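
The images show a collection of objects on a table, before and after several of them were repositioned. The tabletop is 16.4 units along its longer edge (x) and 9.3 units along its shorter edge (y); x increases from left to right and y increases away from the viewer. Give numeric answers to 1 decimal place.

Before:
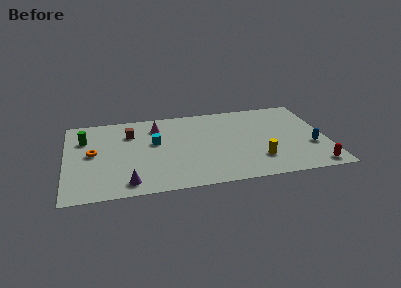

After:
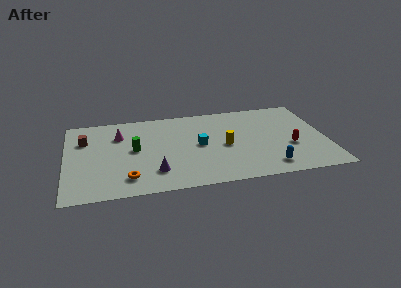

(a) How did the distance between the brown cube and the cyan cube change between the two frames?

+5.4

They were about 2.0 units apart before and 7.4 after — 5.4 units further apart.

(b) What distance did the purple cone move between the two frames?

1.9

The purple cone moved from about (3.8, 1.3) to (5.5, 2.2), a distance of √(1.7² + 0.9²) ≈ 1.9.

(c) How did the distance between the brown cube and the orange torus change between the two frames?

+2.3

The distance was about 3.1 in the first image and 5.4 in the second, so they moved 2.3 units further apart.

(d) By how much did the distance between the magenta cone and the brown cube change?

+0.4

The distance was about 1.8 in the first image and 2.2 in the second, so they moved 0.4 units further apart.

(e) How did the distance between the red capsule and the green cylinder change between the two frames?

-5.4

Before: roughly 15.3 units apart; after: 9.9. That's 5.4 units closer together.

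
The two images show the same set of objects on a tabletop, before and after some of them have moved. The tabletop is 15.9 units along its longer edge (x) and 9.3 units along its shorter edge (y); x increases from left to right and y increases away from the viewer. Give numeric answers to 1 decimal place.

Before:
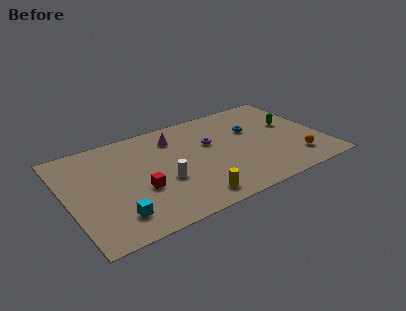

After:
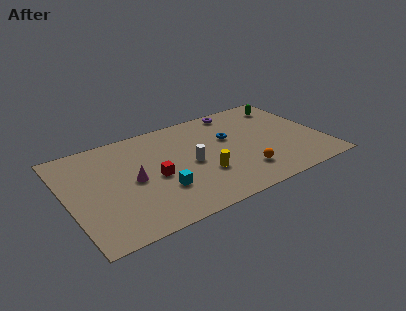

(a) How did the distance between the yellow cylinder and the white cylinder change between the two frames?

-1.3

They were about 2.7 units apart before and 1.4 after — 1.3 units closer together.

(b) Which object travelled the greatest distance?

the magenta cone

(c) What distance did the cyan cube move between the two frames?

3.1

The cyan cube was near (2.6, 1.9) before and (5.5, 2.9) after, so it travelled √(2.9² + 1.0²) ≈ 3.1 units.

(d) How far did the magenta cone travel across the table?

4.1

From (7.0, 7.3) to (4.0, 4.5), the magenta cone covered √(3.0² + 2.8²) ≈ 4.1 units.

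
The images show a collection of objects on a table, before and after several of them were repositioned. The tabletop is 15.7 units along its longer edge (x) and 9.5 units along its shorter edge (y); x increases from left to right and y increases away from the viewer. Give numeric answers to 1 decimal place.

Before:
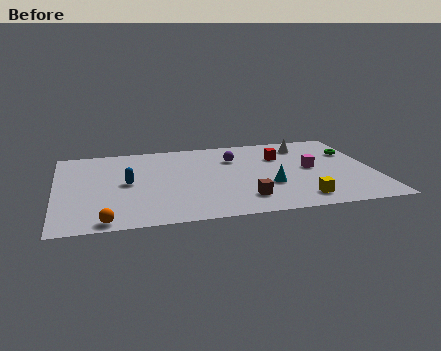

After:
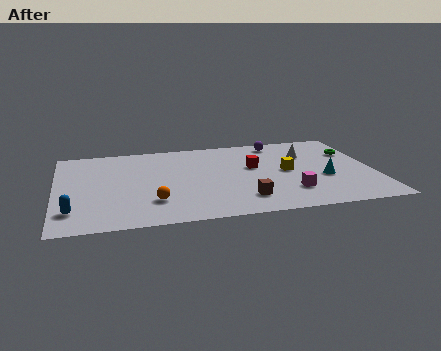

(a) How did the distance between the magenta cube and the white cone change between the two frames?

+1.5

Before: roughly 2.8 units apart; after: 4.3. That's 1.5 units further apart.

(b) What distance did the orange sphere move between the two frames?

2.9

The orange sphere moved from about (2.3, 0.8) to (4.7, 2.5), a distance of √(2.4² + 1.7²) ≈ 2.9.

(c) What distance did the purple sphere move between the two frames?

2.7

The purple sphere moved from about (8.9, 6.8) to (11.2, 8.3), a distance of √(2.3² + 1.5²) ≈ 2.7.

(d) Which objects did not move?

the green torus and the brown cube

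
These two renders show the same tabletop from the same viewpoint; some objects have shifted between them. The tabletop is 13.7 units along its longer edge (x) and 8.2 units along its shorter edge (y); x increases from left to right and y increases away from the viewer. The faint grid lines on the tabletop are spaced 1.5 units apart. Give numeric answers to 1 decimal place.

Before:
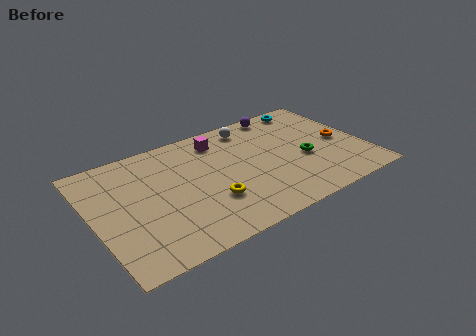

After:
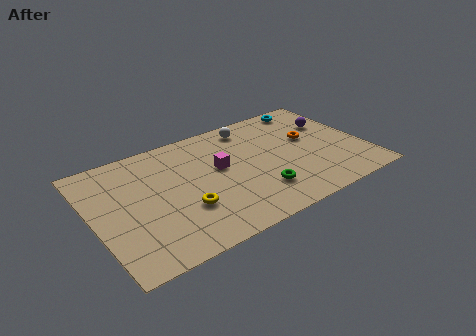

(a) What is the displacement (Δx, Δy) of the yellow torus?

(-1.3, 0.1)

The yellow torus was at about (5.6, 2.6) and moved to about (4.3, 2.7).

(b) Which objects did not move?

the cyan torus and the white sphere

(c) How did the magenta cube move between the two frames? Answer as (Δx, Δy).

(-0.3, -2.0)

The magenta cube started near (6.7, 6.7) and ended near (6.4, 4.7).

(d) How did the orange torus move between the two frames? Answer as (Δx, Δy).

(-1.5, 0.9)

The orange torus started near (12.6, 3.9) and ended near (11.1, 4.8).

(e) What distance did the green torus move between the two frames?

2.9

From (10.6, 3.4) to (8.0, 2.1), the green torus covered √(2.6² + 1.3²) ≈ 2.9 units.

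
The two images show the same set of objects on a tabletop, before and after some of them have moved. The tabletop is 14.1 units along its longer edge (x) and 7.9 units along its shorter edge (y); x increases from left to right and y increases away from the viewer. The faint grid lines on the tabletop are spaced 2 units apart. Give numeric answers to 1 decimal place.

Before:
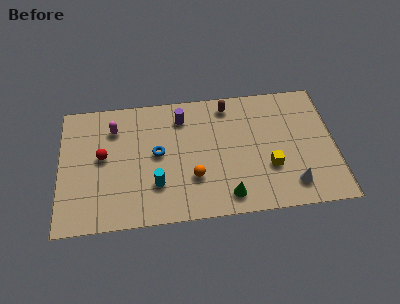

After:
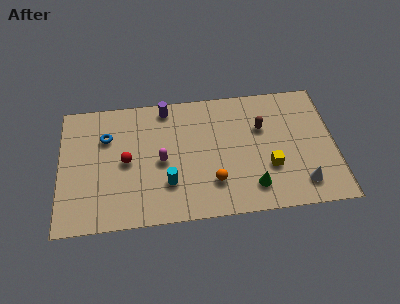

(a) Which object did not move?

the yellow cube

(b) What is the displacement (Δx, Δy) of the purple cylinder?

(-0.8, 0.7)

The purple cylinder started near (6.3, 6.3) and ended near (5.5, 7.0).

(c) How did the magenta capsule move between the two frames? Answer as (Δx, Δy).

(2.4, -2.3)

From the two frames, the magenta capsule sits at roughly (2.8, 6.0) before and (5.2, 3.7) after.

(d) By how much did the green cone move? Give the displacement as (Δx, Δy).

(1.3, 0.4)

The green cone started near (8.5, 1.2) and ended near (9.8, 1.6).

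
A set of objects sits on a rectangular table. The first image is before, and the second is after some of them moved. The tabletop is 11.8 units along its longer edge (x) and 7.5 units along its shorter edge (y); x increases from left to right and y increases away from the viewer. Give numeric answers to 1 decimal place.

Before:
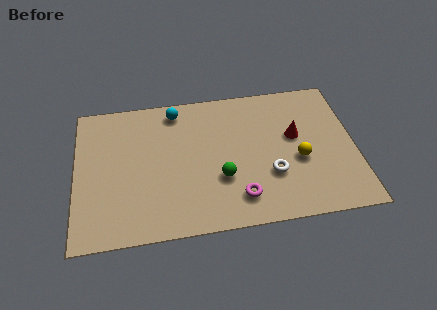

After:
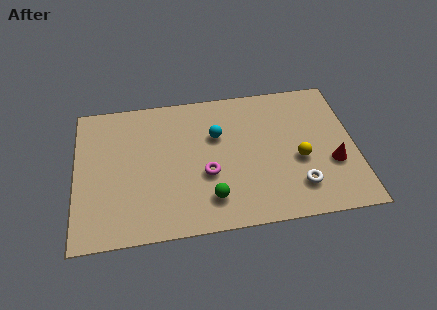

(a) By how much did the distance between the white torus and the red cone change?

-0.4

Before: roughly 2.2 units apart; after: 1.8. That's 0.4 units closer together.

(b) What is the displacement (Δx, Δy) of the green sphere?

(-0.5, -1.0)

From the two frames, the green sphere sits at roughly (6.1, 2.6) before and (5.6, 1.6) after.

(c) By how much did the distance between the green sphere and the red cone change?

+1.6

The distance was about 3.7 in the first image and 5.3 in the second, so they moved 1.6 units further apart.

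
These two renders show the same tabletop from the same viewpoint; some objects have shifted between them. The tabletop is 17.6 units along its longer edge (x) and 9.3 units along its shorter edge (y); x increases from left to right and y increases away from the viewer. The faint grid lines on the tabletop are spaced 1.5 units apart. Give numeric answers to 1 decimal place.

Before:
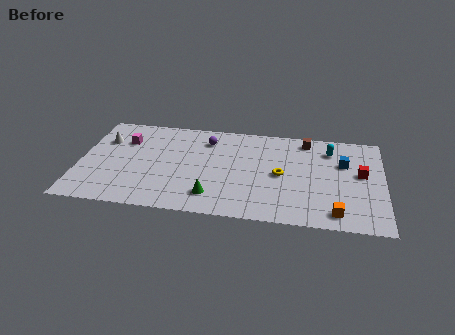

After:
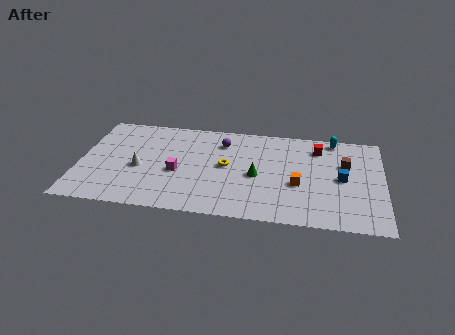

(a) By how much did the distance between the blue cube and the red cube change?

+1.8

They were about 1.3 units apart before and 3.1 after — 1.8 units further apart.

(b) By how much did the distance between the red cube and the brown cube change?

-2.2

They were about 4.3 units apart before and 2.1 after — 2.2 units closer together.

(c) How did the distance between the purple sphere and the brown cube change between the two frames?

+1.4

Before: roughly 5.9 units apart; after: 7.3. That's 1.4 units further apart.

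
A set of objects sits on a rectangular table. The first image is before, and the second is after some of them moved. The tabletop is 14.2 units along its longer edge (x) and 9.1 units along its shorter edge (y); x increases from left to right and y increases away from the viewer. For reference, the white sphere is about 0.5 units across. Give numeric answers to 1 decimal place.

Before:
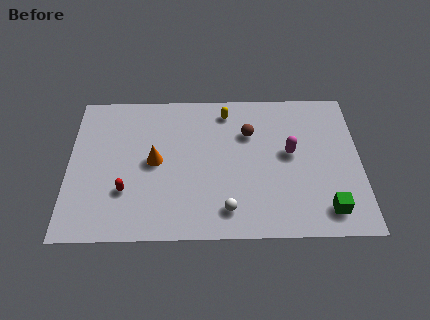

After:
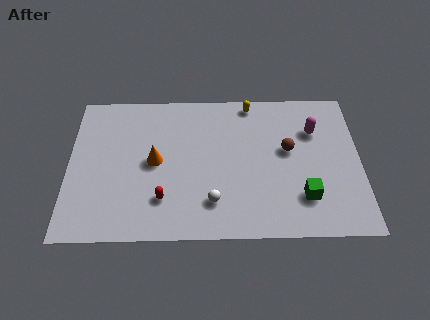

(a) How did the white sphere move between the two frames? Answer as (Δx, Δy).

(-0.7, 0.5)

The white sphere was at about (7.7, 1.6) and moved to about (7.0, 2.1).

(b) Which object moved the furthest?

the brown sphere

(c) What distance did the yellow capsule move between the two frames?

1.3

The yellow capsule moved from about (7.7, 7.7) to (8.9, 8.2), a distance of √(1.2² + 0.5²) ≈ 1.3.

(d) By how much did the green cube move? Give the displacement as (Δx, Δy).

(-1.1, 0.8)

From the two frames, the green cube sits at roughly (12.5, 1.5) before and (11.4, 2.3) after.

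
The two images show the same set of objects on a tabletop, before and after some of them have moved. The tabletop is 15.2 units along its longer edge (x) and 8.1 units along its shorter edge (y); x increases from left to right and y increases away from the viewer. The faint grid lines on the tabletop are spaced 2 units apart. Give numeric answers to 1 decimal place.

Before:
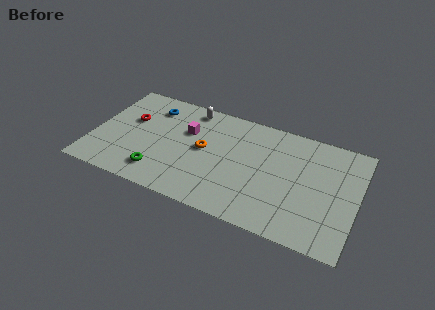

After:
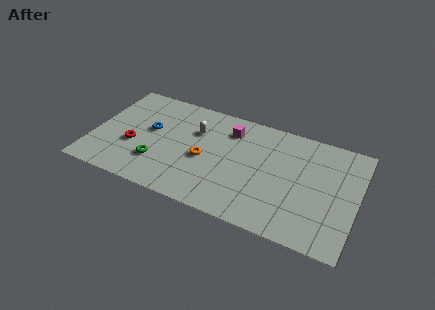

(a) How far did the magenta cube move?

2.6

From (5.3, 5.3) to (7.7, 6.3), the magenta cube covered √(2.4² + 1.0²) ≈ 2.6 units.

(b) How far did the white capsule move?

1.7

The white capsule was near (5.3, 7.1) before and (5.8, 5.5) after, so it travelled √(0.5² + 1.6²) ≈ 1.7 units.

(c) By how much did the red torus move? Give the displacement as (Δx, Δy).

(0.4, -1.9)

The red torus started near (2.0, 5.0) and ended near (2.4, 3.1).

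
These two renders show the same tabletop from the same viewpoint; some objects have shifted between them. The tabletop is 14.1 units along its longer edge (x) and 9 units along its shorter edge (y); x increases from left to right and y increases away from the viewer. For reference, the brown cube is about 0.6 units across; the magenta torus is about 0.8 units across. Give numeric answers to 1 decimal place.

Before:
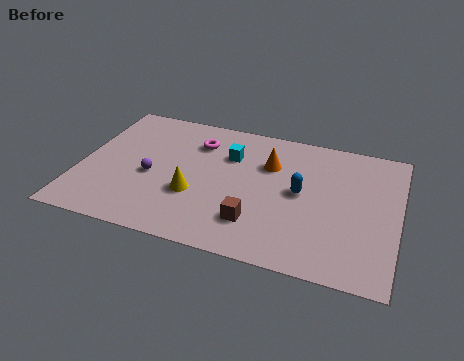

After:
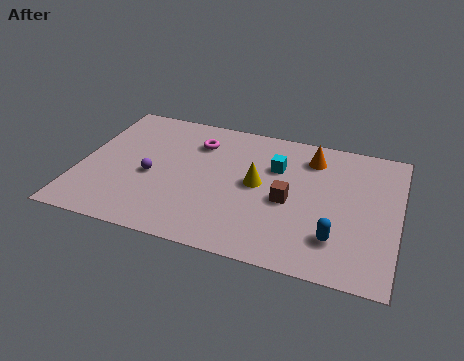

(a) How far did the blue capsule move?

3.0

The blue capsule moved from about (9.8, 4.7) to (11.5, 2.2), a distance of √(1.7² + 2.5²) ≈ 3.0.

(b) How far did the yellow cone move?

3.1

The yellow cone moved from about (5.2, 3.2) to (7.9, 4.7), a distance of √(2.7² + 1.5²) ≈ 3.1.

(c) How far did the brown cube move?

2.2

From (8.0, 2.2) to (9.3, 4.0), the brown cube covered √(1.3² + 1.8²) ≈ 2.2 units.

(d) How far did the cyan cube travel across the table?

2.1

From (6.5, 6.3) to (8.6, 6.1), the cyan cube covered √(2.1² + 0.2²) ≈ 2.1 units.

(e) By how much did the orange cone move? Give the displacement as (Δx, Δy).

(1.8, 1.0)

The orange cone started near (8.3, 6.2) and ended near (10.1, 7.2).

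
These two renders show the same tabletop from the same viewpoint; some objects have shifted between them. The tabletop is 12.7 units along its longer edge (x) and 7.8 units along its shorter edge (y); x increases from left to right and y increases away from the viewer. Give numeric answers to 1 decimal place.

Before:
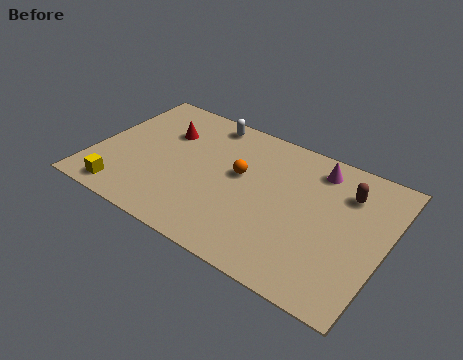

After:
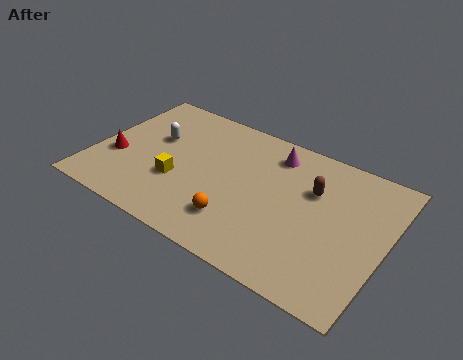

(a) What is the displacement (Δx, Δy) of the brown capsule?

(-1.4, -0.6)

The brown capsule was at about (10.8, 5.8) and moved to about (9.4, 5.2).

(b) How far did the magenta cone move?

1.9

The magenta cone was near (9.4, 6.5) before and (7.5, 6.4) after, so it travelled √(1.9² + 0.1²) ≈ 1.9 units.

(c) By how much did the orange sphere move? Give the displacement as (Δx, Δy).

(0.3, -2.6)

The orange sphere was at about (6.3, 4.5) and moved to about (6.6, 1.9).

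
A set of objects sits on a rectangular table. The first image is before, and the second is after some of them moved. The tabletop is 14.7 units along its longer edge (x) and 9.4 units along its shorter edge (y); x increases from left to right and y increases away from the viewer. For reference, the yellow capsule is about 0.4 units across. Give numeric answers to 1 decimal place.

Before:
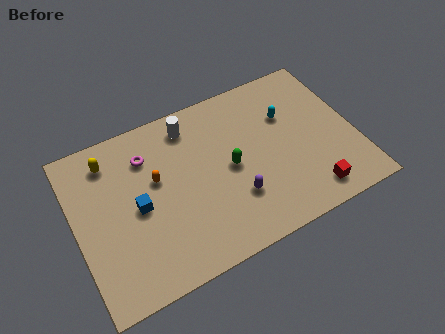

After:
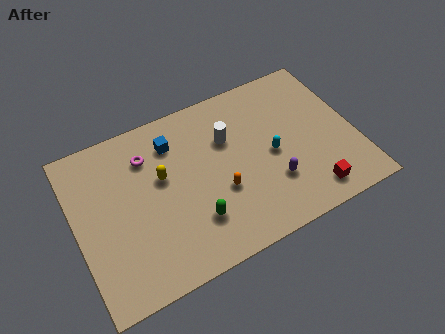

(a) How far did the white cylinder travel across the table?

2.4

The white cylinder was near (6.4, 7.9) before and (8.2, 6.3) after, so it travelled √(1.8² + 1.6²) ≈ 2.4 units.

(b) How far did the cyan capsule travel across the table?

2.2

From (11.4, 6.3) to (10.3, 4.4), the cyan capsule covered √(1.1² + 1.9²) ≈ 2.2 units.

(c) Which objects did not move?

the magenta torus and the red cube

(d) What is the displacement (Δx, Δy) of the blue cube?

(2.2, 2.8)

The blue cube started near (3.2, 4.5) and ended near (5.4, 7.3).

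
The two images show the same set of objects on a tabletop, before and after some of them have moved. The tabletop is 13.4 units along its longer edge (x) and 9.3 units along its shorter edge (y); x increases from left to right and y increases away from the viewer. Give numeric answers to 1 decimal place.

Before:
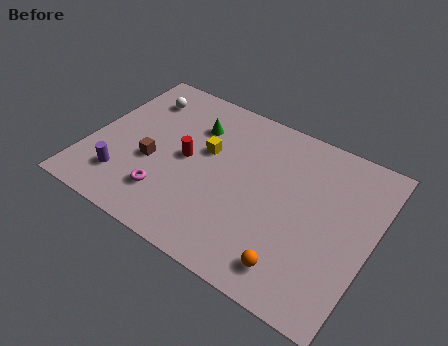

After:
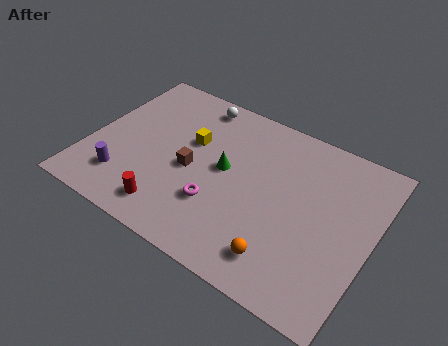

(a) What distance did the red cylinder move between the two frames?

3.2

From (4.6, 4.7) to (4.4, 1.5), the red cylinder covered √(0.2² + 3.2²) ≈ 3.2 units.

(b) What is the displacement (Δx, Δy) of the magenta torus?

(2.3, 0.7)

The magenta torus was at about (4.1, 2.2) and moved to about (6.4, 2.9).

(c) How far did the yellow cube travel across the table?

0.8

The yellow cube was near (5.4, 5.6) before and (4.6, 5.8) after, so it travelled √(0.8² + 0.2²) ≈ 0.8 units.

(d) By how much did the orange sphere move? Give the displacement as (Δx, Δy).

(-0.6, 0.2)

The orange sphere started near (10.3, 1.5) and ended near (9.7, 1.7).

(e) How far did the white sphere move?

2.8

From (1.8, 7.3) to (4.4, 8.2), the white sphere covered √(2.6² + 0.9²) ≈ 2.8 units.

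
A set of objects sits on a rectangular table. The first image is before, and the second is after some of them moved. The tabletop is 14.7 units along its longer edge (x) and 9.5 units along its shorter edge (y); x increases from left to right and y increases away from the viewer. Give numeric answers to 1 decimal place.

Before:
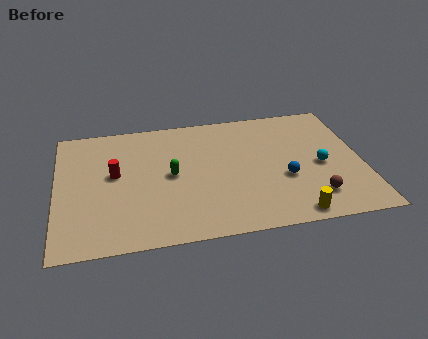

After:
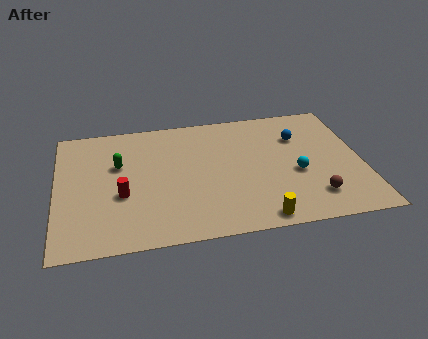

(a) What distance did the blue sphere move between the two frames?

3.2

The blue sphere moved from about (10.9, 3.6) to (11.8, 6.7), a distance of √(0.9² + 3.1²) ≈ 3.2.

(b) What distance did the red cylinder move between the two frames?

1.6

The red cylinder moved from about (2.8, 5.3) to (3.1, 3.7), a distance of √(0.3² + 1.6²) ≈ 1.6.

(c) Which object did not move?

the brown sphere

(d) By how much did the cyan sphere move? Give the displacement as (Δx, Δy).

(-1.2, -0.4)

From the two frames, the cyan sphere sits at roughly (12.7, 4.3) before and (11.5, 3.9) after.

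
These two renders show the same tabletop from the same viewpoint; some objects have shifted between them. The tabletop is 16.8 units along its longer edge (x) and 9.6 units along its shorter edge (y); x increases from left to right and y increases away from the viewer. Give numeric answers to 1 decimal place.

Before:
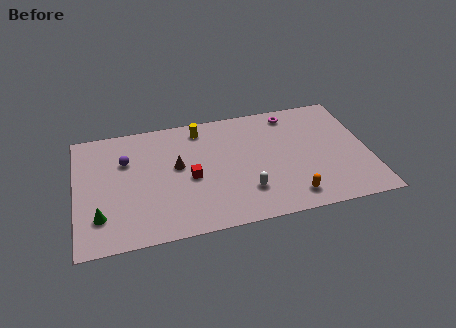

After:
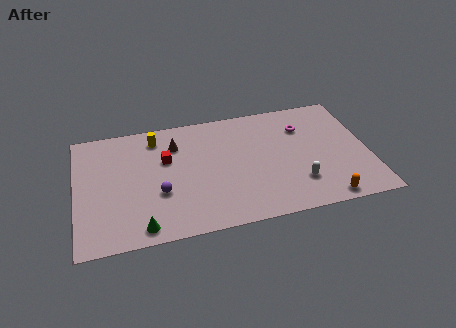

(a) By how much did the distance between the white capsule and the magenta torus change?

-2.0

The distance was about 6.5 in the first image and 4.5 in the second, so they moved 2.0 units closer together.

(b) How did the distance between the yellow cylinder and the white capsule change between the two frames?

+3.5

Before: roughly 6.1 units apart; after: 9.6. That's 3.5 units further apart.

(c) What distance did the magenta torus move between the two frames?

1.4

The magenta torus was near (12.6, 8.3) before and (13.2, 7.0) after, so it travelled √(0.6² + 1.3²) ≈ 1.4 units.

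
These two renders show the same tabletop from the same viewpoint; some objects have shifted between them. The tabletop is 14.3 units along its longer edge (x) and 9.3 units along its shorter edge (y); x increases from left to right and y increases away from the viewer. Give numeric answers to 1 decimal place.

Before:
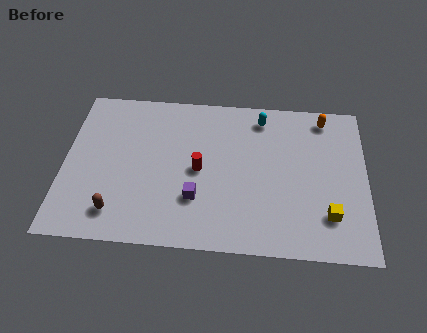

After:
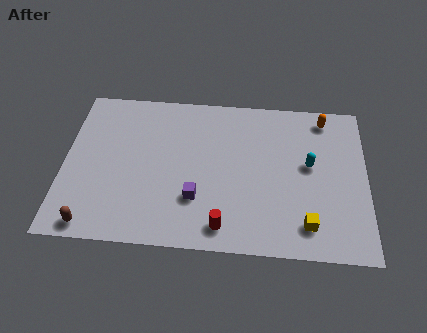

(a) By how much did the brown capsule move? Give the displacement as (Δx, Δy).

(-1.1, -0.8)

The brown capsule started near (2.6, 1.7) and ended near (1.5, 0.9).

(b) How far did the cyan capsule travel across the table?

3.5

From (9.3, 7.9) to (11.6, 5.2), the cyan capsule covered √(2.3² + 2.7²) ≈ 3.5 units.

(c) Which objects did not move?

the purple cube and the orange capsule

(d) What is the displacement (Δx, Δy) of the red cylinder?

(1.2, -3.2)

The red cylinder started near (6.4, 4.5) and ended near (7.6, 1.3).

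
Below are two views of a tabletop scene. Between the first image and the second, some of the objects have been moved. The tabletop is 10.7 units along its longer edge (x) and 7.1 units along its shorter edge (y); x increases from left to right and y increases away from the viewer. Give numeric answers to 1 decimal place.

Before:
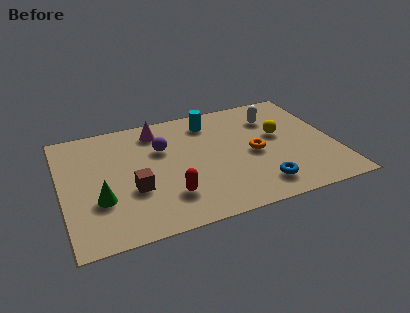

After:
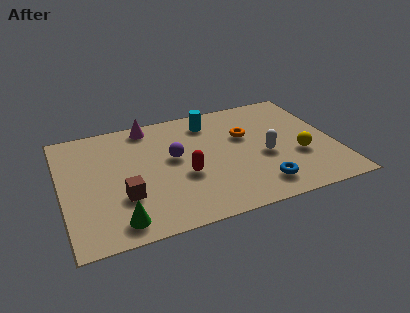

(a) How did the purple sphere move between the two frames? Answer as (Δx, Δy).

(0.4, -0.7)

The purple sphere was at about (4.0, 4.7) and moved to about (4.4, 4.0).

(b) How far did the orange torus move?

1.2

The orange torus was near (7.5, 3.3) before and (7.3, 4.5) after, so it travelled √(0.2² + 1.2²) ≈ 1.2 units.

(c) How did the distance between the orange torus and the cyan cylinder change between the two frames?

-1.1

The distance was about 2.9 in the first image and 1.8 in the second, so they moved 1.1 units closer together.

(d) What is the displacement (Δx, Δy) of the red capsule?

(0.7, 1.0)

From the two frames, the red capsule sits at roughly (4.0, 1.8) before and (4.7, 2.8) after.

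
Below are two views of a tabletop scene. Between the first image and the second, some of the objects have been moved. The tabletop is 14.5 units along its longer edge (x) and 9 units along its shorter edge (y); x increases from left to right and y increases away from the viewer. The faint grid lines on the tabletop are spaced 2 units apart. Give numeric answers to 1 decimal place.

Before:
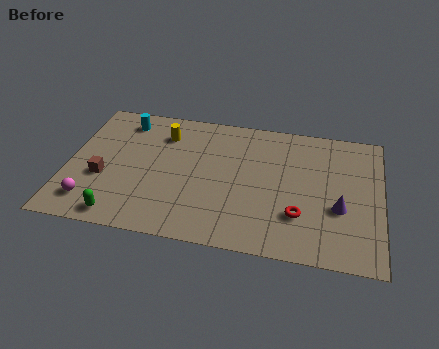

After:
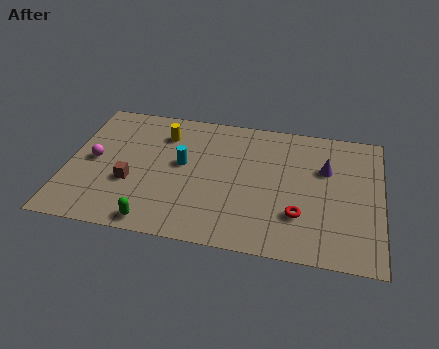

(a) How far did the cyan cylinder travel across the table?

3.8

The cyan cylinder was near (2.4, 7.5) before and (5.3, 5.0) after, so it travelled √(2.9² + 2.5²) ≈ 3.8 units.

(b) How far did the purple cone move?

2.6

The purple cone moved from about (12.6, 3.4) to (11.9, 5.9), a distance of √(0.7² + 2.5²) ≈ 2.6.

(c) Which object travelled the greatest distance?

the cyan cylinder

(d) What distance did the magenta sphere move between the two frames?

2.8

The magenta sphere moved from about (1.3, 1.7) to (1.2, 4.5), a distance of √(0.1² + 2.8²) ≈ 2.8.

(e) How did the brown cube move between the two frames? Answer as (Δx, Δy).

(1.3, -0.1)

From the two frames, the brown cube sits at roughly (1.7, 3.4) before and (3.0, 3.3) after.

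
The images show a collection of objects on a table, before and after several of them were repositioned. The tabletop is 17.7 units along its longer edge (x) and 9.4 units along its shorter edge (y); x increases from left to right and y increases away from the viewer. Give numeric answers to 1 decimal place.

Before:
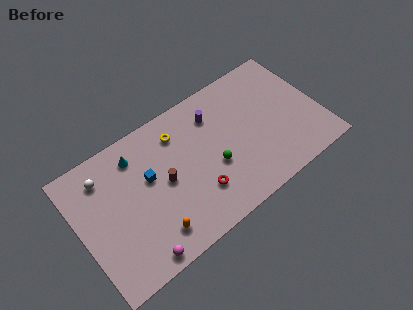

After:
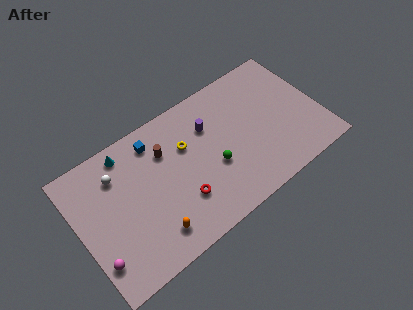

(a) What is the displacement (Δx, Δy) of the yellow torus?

(0.4, -1.2)

The yellow torus was at about (7.7, 7.4) and moved to about (8.1, 6.2).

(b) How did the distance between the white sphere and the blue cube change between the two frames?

-0.6

They were about 3.6 units apart before and 3.0 after — 0.6 units closer together.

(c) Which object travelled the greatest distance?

the magenta sphere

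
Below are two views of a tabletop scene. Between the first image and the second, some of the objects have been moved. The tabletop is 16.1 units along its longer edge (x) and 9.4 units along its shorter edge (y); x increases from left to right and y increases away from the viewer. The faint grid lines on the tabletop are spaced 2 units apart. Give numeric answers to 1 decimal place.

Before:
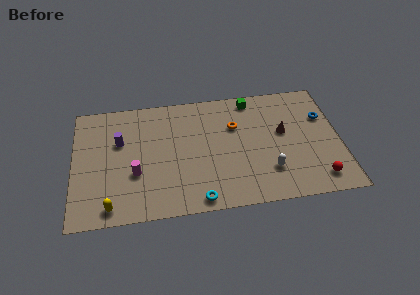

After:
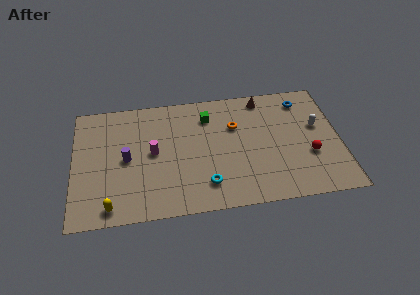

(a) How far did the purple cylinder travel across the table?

1.5

The purple cylinder was near (2.8, 6.0) before and (3.2, 4.6) after, so it travelled √(0.4² + 1.4²) ≈ 1.5 units.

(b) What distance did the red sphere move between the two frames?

1.9

The red sphere moved from about (14.6, 1.5) to (14.2, 3.4), a distance of √(0.4² + 1.9²) ≈ 1.9.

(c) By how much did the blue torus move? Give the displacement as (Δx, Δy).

(-1.2, 1.5)

The blue torus was at about (15.2, 6.3) and moved to about (14.0, 7.8).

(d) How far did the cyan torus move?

1.2

The cyan torus was near (7.4, 0.9) before and (7.9, 2.0) after, so it travelled √(0.5² + 1.1²) ≈ 1.2 units.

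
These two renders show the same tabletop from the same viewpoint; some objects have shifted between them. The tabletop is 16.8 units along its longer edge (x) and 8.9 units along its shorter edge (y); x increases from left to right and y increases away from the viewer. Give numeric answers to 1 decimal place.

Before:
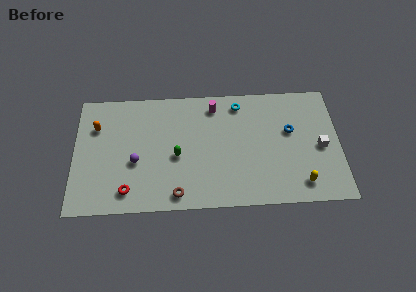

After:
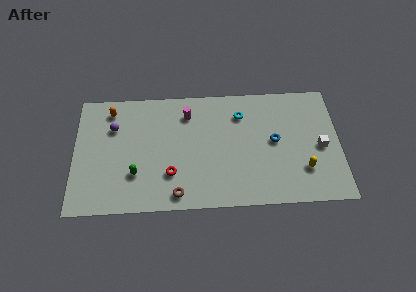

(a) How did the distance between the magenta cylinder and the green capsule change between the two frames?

+1.1

The distance was about 4.3 in the first image and 5.4 in the second, so they moved 1.1 units further apart.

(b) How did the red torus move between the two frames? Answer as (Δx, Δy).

(2.7, 1.1)

The red torus was at about (3.4, 1.5) and moved to about (6.1, 2.6).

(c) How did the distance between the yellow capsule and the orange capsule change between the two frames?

-0.6

The distance was about 13.8 in the first image and 13.2 in the second, so they moved 0.6 units closer together.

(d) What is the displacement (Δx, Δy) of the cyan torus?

(0.1, -0.8)

From the two frames, the cyan torus sits at roughly (10.5, 7.6) before and (10.6, 6.8) after.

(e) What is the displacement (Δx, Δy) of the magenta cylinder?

(-1.7, -0.5)

From the two frames, the magenta cylinder sits at roughly (8.9, 7.5) before and (7.2, 7.0) after.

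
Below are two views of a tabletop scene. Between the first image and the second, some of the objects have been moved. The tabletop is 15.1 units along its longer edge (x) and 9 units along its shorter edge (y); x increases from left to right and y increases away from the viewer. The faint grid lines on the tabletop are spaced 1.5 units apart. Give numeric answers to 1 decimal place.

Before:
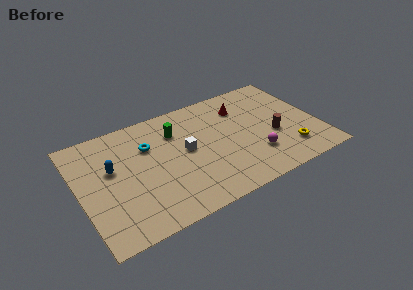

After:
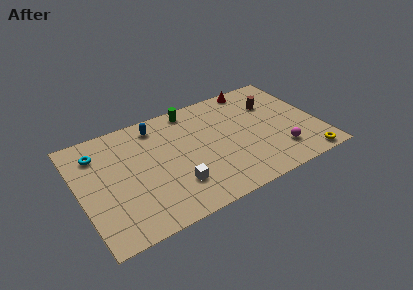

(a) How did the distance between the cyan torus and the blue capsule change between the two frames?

+1.3

The distance was about 2.5 in the first image and 3.8 in the second, so they moved 1.3 units further apart.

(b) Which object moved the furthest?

the blue capsule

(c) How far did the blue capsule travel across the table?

3.8

The blue capsule moved from about (2.1, 5.4) to (5.2, 7.6), a distance of √(3.1² + 2.2²) ≈ 3.8.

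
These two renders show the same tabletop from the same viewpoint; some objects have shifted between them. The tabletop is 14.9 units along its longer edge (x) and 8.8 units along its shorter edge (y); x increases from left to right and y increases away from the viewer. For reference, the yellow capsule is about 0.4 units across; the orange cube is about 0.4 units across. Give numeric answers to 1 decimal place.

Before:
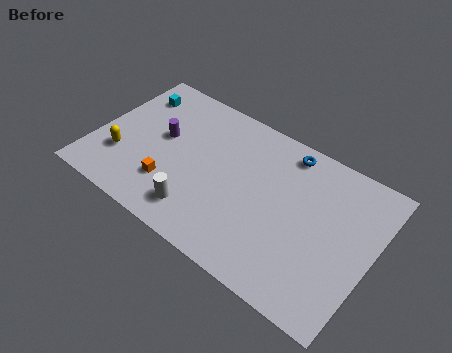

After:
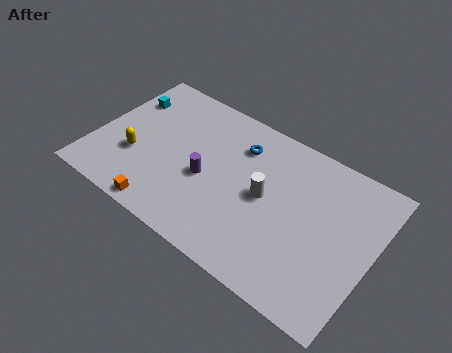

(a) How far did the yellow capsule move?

0.8

From (1.6, 2.7) to (2.3, 3.1), the yellow capsule covered √(0.7² + 0.4²) ≈ 0.8 units.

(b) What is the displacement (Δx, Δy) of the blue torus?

(-2.4, -1.0)

The blue torus started near (9.8, 7.7) and ended near (7.4, 6.7).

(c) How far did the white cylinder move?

4.2

The white cylinder moved from about (6.1, 1.7) to (9.2, 4.5), a distance of √(3.1² + 2.8²) ≈ 4.2.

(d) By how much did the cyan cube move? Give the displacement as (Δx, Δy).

(-0.3, -0.5)

From the two frames, the cyan cube sits at roughly (1.4, 6.9) before and (1.1, 6.4) after.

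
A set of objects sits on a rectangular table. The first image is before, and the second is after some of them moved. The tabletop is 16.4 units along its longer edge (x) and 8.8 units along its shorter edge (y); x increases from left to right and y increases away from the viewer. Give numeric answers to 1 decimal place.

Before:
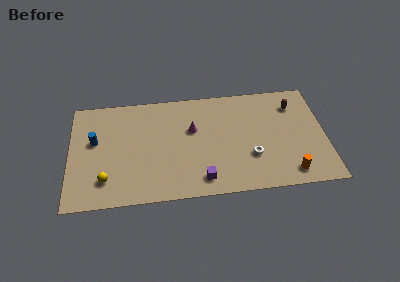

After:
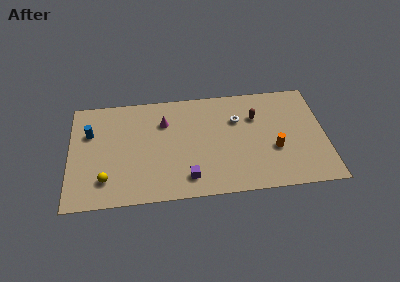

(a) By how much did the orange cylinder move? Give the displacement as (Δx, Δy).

(-0.9, 2.0)

The orange cylinder was at about (14.0, 1.3) and moved to about (13.1, 3.3).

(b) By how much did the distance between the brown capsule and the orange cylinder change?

-2.5

Before: roughly 5.5 units apart; after: 3.0. That's 2.5 units closer together.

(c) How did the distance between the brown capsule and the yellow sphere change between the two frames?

-2.6

They were about 13.1 units apart before and 10.5 after — 2.6 units closer together.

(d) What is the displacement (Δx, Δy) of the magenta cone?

(-1.8, 0.8)

From the two frames, the magenta cone sits at roughly (7.9, 5.5) before and (6.1, 6.3) after.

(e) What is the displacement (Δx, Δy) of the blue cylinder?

(-0.3, 0.7)

The blue cylinder was at about (1.6, 5.2) and moved to about (1.3, 5.9).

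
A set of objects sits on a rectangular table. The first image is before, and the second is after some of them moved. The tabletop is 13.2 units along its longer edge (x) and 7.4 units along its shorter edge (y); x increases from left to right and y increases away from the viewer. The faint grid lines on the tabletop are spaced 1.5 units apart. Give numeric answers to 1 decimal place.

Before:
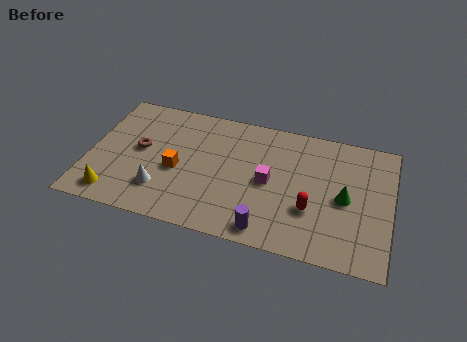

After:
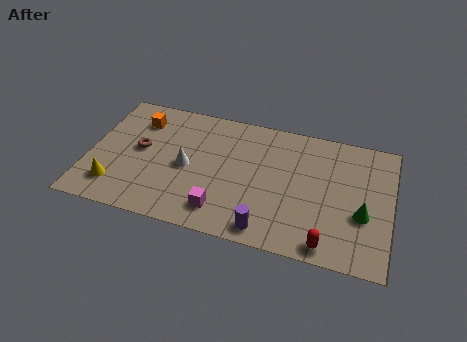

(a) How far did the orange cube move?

3.1

From (3.9, 3.2) to (2.0, 5.7), the orange cube covered √(1.9² + 2.5²) ≈ 3.1 units.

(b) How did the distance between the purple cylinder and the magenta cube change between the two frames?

-0.6

They were about 2.7 units apart before and 2.1 after — 0.6 units closer together.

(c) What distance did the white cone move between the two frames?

1.9

From (3.3, 1.9) to (4.3, 3.5), the white cone covered √(1.0² + 1.6²) ≈ 1.9 units.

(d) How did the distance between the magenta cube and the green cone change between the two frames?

+2.9

Before: roughly 3.3 units apart; after: 6.2. That's 2.9 units further apart.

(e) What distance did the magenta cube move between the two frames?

2.9

The magenta cube was near (7.9, 3.6) before and (6.0, 1.4) after, so it travelled √(1.9² + 2.2²) ≈ 2.9 units.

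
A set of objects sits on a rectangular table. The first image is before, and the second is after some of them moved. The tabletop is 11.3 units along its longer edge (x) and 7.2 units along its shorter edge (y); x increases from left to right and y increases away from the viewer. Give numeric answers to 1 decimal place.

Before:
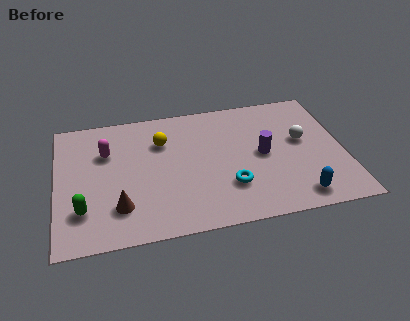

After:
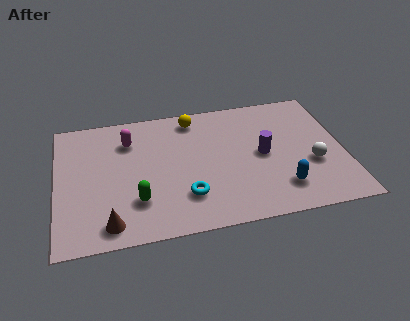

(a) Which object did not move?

the purple cylinder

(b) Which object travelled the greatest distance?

the green capsule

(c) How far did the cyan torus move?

1.7

The cyan torus moved from about (6.7, 2.1) to (5.0, 1.9), a distance of √(1.7² + 0.2²) ≈ 1.7.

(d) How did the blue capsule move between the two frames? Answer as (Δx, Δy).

(-0.6, 0.6)

From the two frames, the blue capsule sits at roughly (9.3, 1.0) before and (8.7, 1.6) after.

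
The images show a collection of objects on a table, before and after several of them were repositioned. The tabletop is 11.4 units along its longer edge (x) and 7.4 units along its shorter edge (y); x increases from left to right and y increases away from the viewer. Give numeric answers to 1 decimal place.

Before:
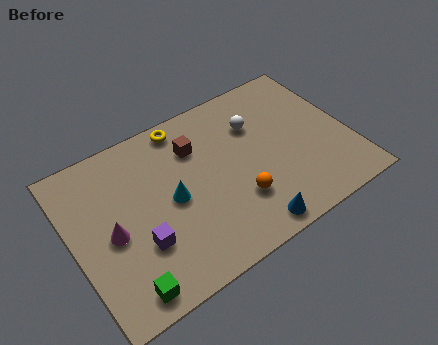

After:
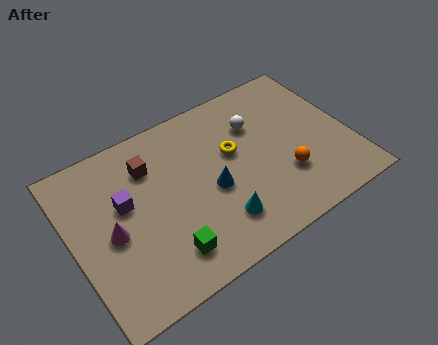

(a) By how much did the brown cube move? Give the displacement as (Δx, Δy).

(-1.9, 0.1)

From the two frames, the brown cube sits at roughly (5.3, 5.4) before and (3.4, 5.5) after.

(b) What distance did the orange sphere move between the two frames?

2.0

The orange sphere was near (6.5, 2.2) before and (8.5, 2.3) after, so it travelled √(2.0² + 0.1²) ≈ 2.0 units.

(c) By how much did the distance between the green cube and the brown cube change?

-1.8

Before: roughly 5.8 units apart; after: 4.0. That's 1.8 units closer together.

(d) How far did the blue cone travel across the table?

2.6

The blue cone was near (6.7, 0.8) before and (5.6, 3.2) after, so it travelled √(1.1² + 2.4²) ≈ 2.6 units.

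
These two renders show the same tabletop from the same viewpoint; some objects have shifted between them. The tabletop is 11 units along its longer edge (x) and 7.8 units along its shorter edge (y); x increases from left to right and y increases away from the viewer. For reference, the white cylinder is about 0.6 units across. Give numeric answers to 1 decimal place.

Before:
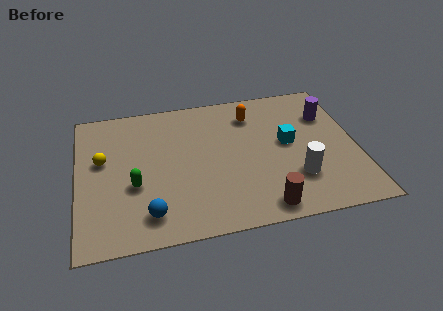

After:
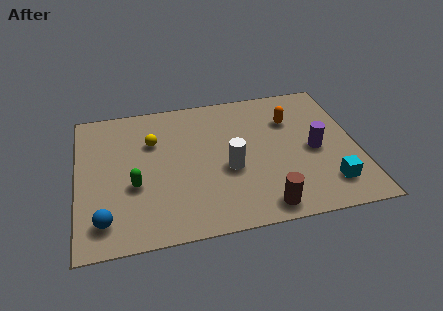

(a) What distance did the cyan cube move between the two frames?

3.0

The cyan cube was near (8.3, 4.2) before and (9.7, 1.6) after, so it travelled √(1.4² + 2.6²) ≈ 3.0 units.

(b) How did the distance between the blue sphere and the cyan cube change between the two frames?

+2.4

Before: roughly 6.3 units apart; after: 8.7. That's 2.4 units further apart.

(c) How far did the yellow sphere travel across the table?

2.1

The yellow sphere moved from about (1.0, 4.6) to (3.0, 5.3), a distance of √(2.0² + 0.7²) ≈ 2.1.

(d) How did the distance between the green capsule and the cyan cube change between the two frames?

+1.4

They were about 6.2 units apart before and 7.6 after — 1.4 units further apart.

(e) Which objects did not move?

the brown cylinder and the green capsule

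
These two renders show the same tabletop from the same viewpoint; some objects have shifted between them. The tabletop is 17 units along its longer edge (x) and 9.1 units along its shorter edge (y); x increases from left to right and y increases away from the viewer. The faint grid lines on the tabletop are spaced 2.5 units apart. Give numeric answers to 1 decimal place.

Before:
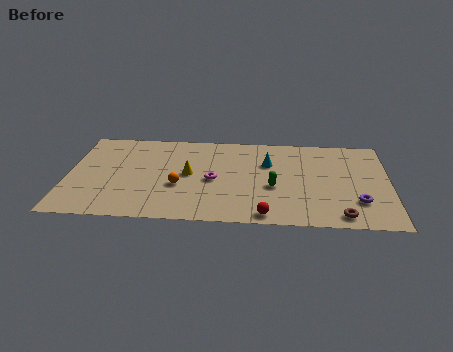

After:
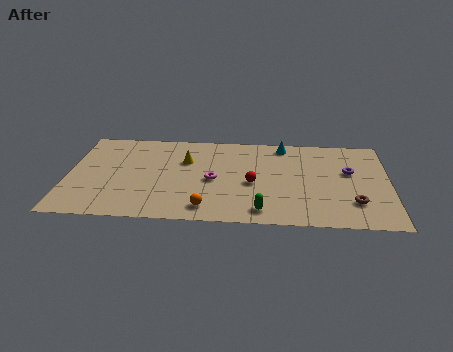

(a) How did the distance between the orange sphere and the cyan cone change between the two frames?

+2.3

They were about 5.4 units apart before and 7.7 after — 2.3 units further apart.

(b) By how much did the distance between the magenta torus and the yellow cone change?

+1.0

They were about 1.4 units apart before and 2.4 after — 1.0 units further apart.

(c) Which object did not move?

the magenta torus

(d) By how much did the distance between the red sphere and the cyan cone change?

-0.9

They were about 5.2 units apart before and 4.3 after — 0.9 units closer together.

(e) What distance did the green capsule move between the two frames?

2.5

The green capsule was near (10.9, 3.7) before and (10.3, 1.3) after, so it travelled √(0.6² + 2.4²) ≈ 2.5 units.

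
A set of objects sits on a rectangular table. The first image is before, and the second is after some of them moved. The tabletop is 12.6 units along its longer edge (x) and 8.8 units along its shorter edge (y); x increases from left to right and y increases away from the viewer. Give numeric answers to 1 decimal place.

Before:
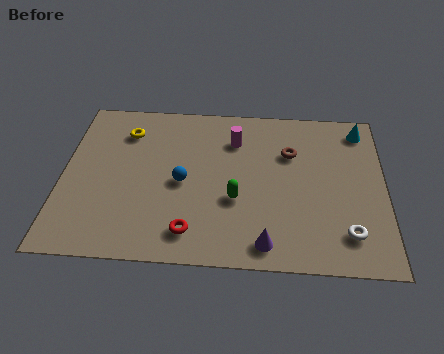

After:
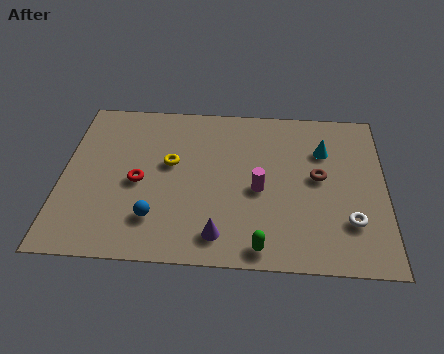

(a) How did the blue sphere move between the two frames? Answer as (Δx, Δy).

(-1.0, -2.0)

The blue sphere was at about (4.7, 4.1) and moved to about (3.7, 2.1).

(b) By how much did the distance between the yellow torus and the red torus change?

-4.3

Before: roughly 5.9 units apart; after: 1.6. That's 4.3 units closer together.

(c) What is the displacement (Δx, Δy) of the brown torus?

(1.1, -1.3)

The brown torus was at about (8.9, 6.0) and moved to about (10.0, 4.7).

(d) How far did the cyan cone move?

2.0

From (11.7, 7.5) to (10.2, 6.2), the cyan cone covered √(1.5² + 1.3²) ≈ 2.0 units.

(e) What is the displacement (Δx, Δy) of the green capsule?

(1.0, -2.4)

The green capsule was at about (6.8, 3.3) and moved to about (7.8, 0.9).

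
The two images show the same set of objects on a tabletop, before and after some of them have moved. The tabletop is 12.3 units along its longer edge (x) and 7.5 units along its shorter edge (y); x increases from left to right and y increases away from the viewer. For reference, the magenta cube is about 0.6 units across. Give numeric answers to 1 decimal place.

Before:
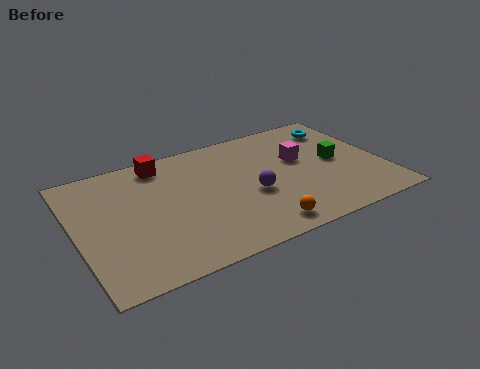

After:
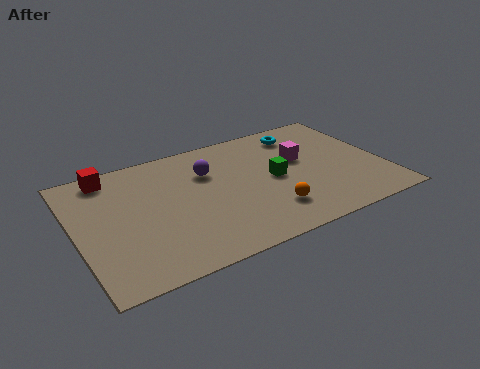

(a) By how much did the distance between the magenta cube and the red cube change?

+2.0

They were about 5.8 units apart before and 7.8 after — 2.0 units further apart.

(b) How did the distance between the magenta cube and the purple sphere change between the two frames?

+1.2

The distance was about 2.6 in the first image and 3.8 in the second, so they moved 1.2 units further apart.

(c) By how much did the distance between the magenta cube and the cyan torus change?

-0.7

They were about 2.4 units apart before and 1.7 after — 0.7 units closer together.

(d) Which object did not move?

the magenta cube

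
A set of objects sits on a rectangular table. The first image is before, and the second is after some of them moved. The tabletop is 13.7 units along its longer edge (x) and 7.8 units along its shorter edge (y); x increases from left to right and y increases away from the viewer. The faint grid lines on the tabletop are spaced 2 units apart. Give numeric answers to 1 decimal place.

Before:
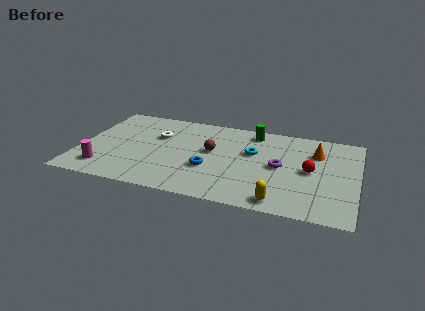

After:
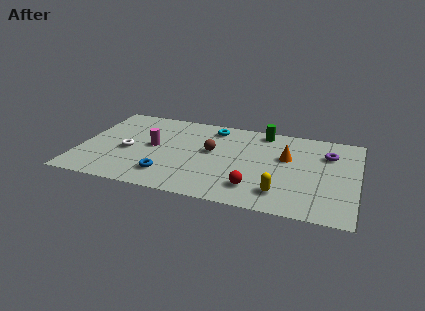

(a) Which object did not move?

the brown sphere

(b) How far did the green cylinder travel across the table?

0.5

The green cylinder moved from about (8.4, 6.7) to (8.9, 6.9), a distance of √(0.5² + 0.2²) ≈ 0.5.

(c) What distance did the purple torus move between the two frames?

2.9

The purple torus moved from about (9.9, 3.9) to (12.2, 5.6), a distance of √(2.3² + 1.7²) ≈ 2.9.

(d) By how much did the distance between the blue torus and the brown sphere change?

+1.8

They were about 1.6 units apart before and 3.4 after — 1.8 units further apart.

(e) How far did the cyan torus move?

2.8

The cyan torus was near (8.5, 4.8) before and (6.4, 6.6) after, so it travelled √(2.1² + 1.8²) ≈ 2.8 units.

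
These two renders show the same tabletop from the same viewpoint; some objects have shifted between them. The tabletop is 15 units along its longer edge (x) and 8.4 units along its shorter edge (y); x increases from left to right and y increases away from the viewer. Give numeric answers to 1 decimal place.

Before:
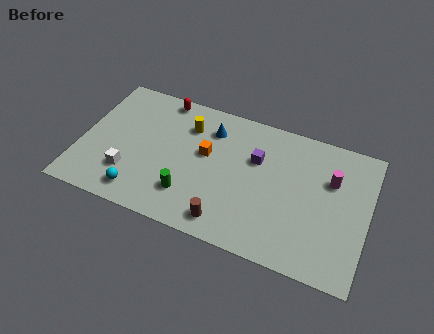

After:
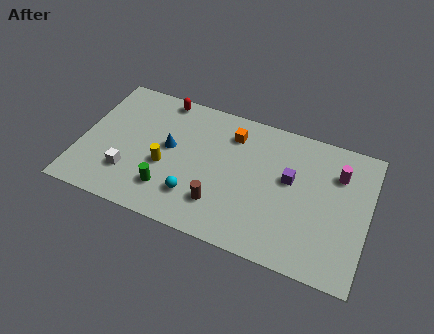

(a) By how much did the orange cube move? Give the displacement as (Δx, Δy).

(1.2, 1.7)

From the two frames, the orange cube sits at roughly (6.5, 4.9) before and (7.7, 6.6) after.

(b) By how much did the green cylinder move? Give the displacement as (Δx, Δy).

(-1.1, -0.1)

From the two frames, the green cylinder sits at roughly (5.9, 2.1) before and (4.8, 2.0) after.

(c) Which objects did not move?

the red capsule and the white cube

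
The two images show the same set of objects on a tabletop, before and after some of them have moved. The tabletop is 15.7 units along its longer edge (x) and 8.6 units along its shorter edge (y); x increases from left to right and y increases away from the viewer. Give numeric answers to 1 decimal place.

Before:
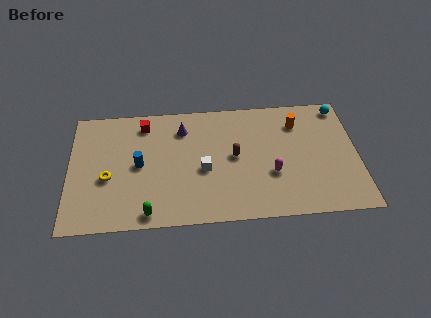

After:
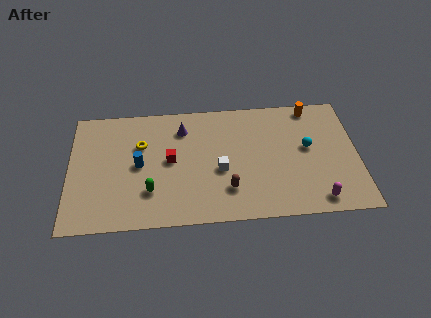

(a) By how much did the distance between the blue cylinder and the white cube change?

+0.9

They were about 3.6 units apart before and 4.5 after — 0.9 units further apart.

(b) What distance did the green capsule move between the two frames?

1.5

The green capsule moved from about (4.3, 0.9) to (4.4, 2.4), a distance of √(0.1² + 1.5²) ≈ 1.5.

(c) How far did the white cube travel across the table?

0.9

The white cube moved from about (7.3, 3.7) to (8.2, 3.6), a distance of √(0.9² + 0.1²) ≈ 0.9.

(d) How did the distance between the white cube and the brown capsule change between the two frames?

-0.4

Before: roughly 1.9 units apart; after: 1.5. That's 0.4 units closer together.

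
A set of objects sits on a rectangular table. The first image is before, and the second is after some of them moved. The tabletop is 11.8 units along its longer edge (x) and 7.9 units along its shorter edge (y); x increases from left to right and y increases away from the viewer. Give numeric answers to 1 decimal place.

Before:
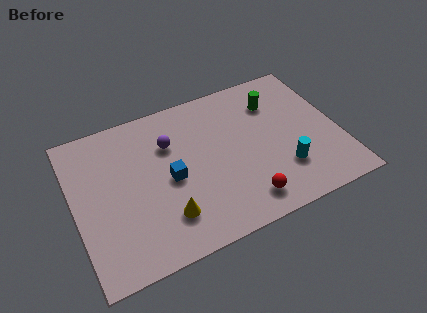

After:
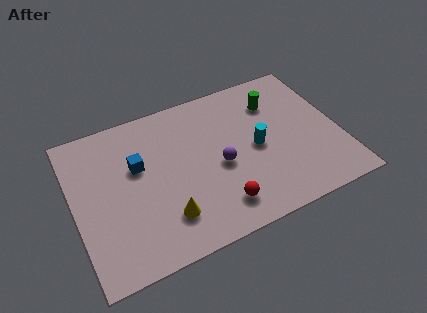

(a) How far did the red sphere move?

1.1

The red sphere moved from about (7.2, 1.3) to (6.1, 1.5), a distance of √(1.1² + 0.2²) ≈ 1.1.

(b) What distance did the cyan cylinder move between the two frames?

1.9

The cyan cylinder was near (9.1, 2.2) before and (8.1, 3.8) after, so it travelled √(1.0² + 1.6²) ≈ 1.9 units.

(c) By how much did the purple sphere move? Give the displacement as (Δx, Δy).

(2.0, -2.0)

From the two frames, the purple sphere sits at roughly (4.4, 5.5) before and (6.4, 3.5) after.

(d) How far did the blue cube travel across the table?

1.8

From (4.2, 3.7) to (2.9, 4.9), the blue cube covered √(1.3² + 1.2²) ≈ 1.8 units.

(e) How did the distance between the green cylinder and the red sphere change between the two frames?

+0.4

Before: roughly 5.0 units apart; after: 5.4. That's 0.4 units further apart.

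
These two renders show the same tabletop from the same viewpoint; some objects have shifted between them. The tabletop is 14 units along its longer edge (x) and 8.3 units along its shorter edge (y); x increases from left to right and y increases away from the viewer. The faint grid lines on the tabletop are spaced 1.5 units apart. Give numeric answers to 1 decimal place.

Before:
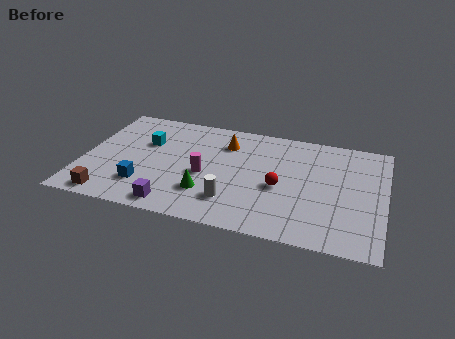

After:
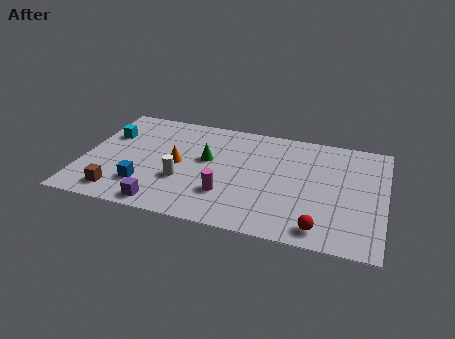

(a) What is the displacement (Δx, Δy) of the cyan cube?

(-1.8, 0.2)

The cyan cube was at about (2.8, 5.4) and moved to about (1.0, 5.6).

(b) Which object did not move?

the blue cube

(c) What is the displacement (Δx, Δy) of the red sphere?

(2.0, -2.5)

The red sphere started near (9.2, 3.6) and ended near (11.2, 1.1).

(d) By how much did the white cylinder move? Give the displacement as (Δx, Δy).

(-2.4, 0.9)

The white cylinder was at about (7.1, 2.0) and moved to about (4.7, 2.9).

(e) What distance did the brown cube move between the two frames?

0.6

The brown cube moved from about (1.5, 0.9) to (1.9, 1.3), a distance of √(0.4² + 0.4²) ≈ 0.6.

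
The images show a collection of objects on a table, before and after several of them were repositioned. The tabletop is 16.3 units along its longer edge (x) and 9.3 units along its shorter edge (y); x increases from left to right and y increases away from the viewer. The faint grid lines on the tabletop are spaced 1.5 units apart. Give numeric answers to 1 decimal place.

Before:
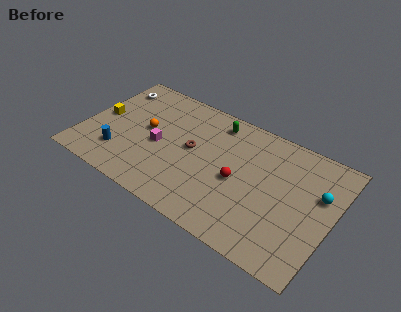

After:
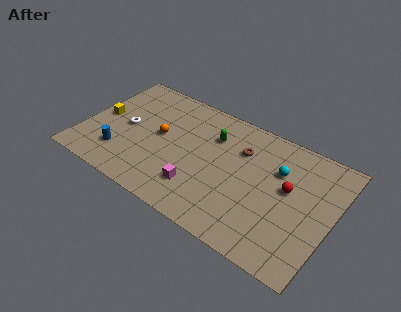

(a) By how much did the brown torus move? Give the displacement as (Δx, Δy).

(3.0, 1.6)

The brown torus was at about (7.1, 5.0) and moved to about (10.1, 6.6).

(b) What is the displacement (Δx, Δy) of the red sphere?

(3.1, 1.1)

From the two frames, the red sphere sits at roughly (10.3, 4.2) before and (13.4, 5.3) after.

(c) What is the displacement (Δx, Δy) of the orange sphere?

(0.9, 0.0)

The orange sphere started near (4.0, 5.0) and ended near (4.9, 5.0).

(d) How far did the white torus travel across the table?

3.3

From (1.2, 7.5) to (2.7, 4.6), the white torus covered √(1.5² + 2.9²) ≈ 3.3 units.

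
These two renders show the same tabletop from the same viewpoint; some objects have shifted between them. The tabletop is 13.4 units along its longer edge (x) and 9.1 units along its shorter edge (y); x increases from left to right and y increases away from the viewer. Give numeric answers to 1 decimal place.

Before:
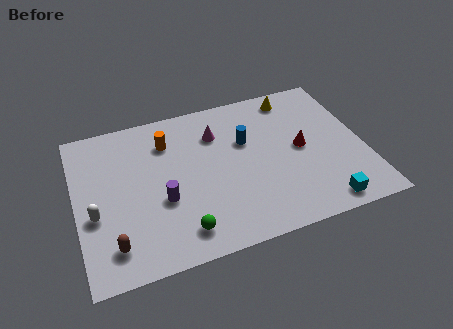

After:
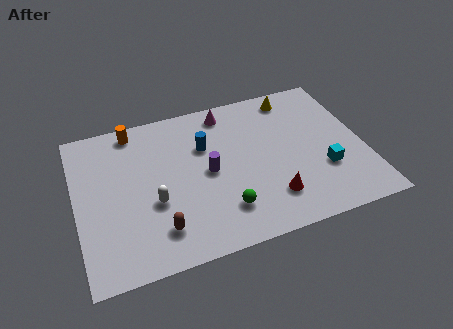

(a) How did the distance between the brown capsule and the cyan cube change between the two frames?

-1.7

The distance was about 9.6 in the first image and 7.9 in the second, so they moved 1.7 units closer together.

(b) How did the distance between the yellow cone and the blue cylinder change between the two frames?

+1.5

They were about 3.3 units apart before and 4.8 after — 1.5 units further apart.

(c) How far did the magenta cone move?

1.3

The magenta cone was near (6.7, 6.7) before and (7.3, 7.9) after, so it travelled √(0.6² + 1.2²) ≈ 1.3 units.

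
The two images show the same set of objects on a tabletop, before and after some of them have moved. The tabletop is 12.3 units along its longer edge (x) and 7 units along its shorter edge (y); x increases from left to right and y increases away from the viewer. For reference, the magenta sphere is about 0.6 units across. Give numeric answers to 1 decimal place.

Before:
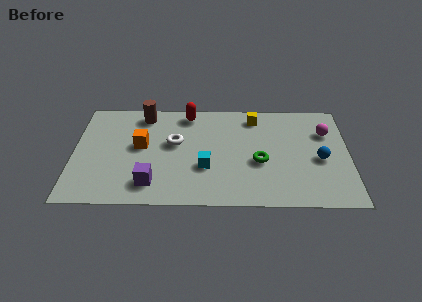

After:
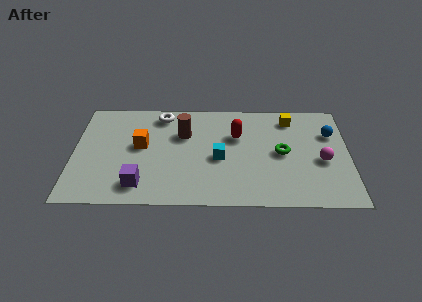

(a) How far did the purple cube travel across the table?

0.5

The purple cube was near (3.5, 1.4) before and (3.0, 1.3) after, so it travelled √(0.5² + 0.1²) ≈ 0.5 units.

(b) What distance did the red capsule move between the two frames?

2.7

The red capsule was near (5.1, 6.1) before and (7.3, 4.6) after, so it travelled √(2.2² + 1.5²) ≈ 2.7 units.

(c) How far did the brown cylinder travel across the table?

2.2

The brown cylinder moved from about (3.1, 6.0) to (4.9, 4.7), a distance of √(1.8² + 1.3²) ≈ 2.2.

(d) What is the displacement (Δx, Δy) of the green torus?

(1.0, 0.6)

The green torus started near (8.3, 2.9) and ended near (9.3, 3.5).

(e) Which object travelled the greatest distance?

the red capsule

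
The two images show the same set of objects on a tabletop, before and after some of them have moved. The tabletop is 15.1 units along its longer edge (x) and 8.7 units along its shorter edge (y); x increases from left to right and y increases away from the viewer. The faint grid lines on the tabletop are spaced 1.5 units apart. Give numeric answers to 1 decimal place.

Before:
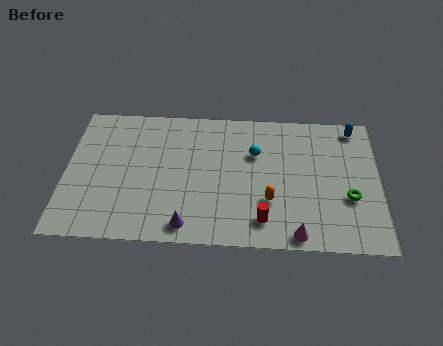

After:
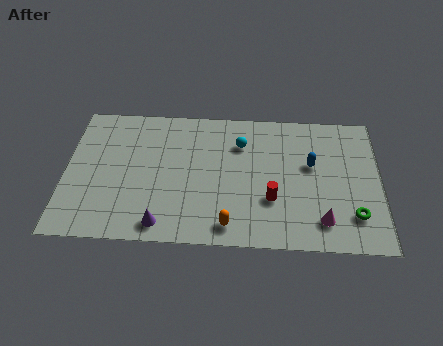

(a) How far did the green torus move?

1.1

The green torus moved from about (13.6, 3.2) to (13.8, 2.1), a distance of √(0.2² + 1.1²) ≈ 1.1.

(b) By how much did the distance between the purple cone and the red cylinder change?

+1.9

The distance was about 3.6 in the first image and 5.5 in the second, so they moved 1.9 units further apart.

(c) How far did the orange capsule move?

2.5

From (9.8, 2.8) to (7.9, 1.2), the orange capsule covered √(1.9² + 1.6²) ≈ 2.5 units.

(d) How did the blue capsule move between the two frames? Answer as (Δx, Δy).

(-2.1, -2.5)

The blue capsule started near (13.9, 7.7) and ended near (11.8, 5.2).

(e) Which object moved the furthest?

the blue capsule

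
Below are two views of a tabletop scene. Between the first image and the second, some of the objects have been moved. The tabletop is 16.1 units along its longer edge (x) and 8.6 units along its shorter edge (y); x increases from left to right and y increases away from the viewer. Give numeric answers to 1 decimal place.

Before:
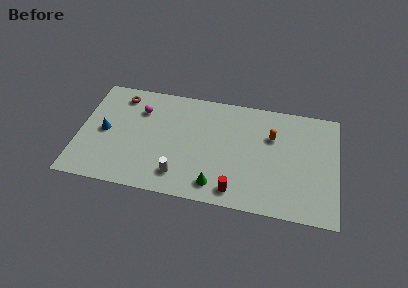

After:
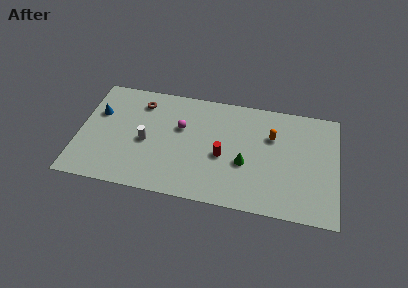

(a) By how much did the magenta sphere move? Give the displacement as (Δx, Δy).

(2.6, -0.9)

The magenta sphere was at about (3.7, 6.3) and moved to about (6.3, 5.4).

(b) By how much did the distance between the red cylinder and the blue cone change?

-0.7

Before: roughly 8.8 units apart; after: 8.1. That's 0.7 units closer together.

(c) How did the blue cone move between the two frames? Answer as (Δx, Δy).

(-0.5, 1.4)

The blue cone was at about (1.6, 4.2) and moved to about (1.1, 5.6).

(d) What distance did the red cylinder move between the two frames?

2.7

The red cylinder was near (9.9, 1.2) before and (9.0, 3.7) after, so it travelled √(0.9² + 2.5²) ≈ 2.7 units.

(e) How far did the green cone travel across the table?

2.6

From (8.7, 1.4) to (10.4, 3.4), the green cone covered √(1.7² + 2.0²) ≈ 2.6 units.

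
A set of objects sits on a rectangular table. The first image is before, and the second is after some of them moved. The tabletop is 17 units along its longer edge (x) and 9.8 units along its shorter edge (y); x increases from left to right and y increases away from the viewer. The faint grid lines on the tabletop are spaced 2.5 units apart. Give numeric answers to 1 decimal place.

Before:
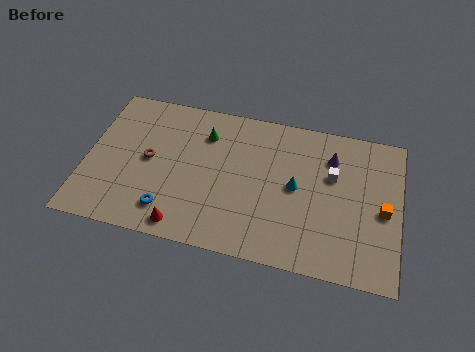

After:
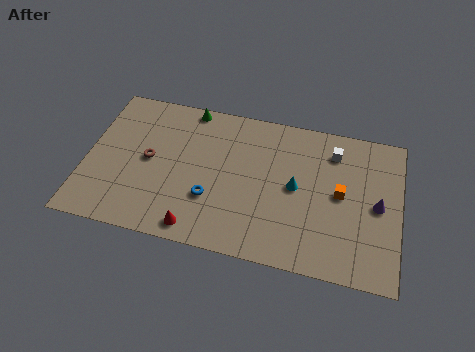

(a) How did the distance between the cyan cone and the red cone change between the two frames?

-0.6

They were about 7.0 units apart before and 6.4 after — 0.6 units closer together.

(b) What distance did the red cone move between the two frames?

0.7

The red cone was near (5.6, 1.1) before and (6.3, 1.1) after, so it travelled √(0.7² + 0.0²) ≈ 0.7 units.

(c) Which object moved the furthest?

the purple cone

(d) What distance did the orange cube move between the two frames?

2.4

From (16.1, 4.5) to (13.8, 5.1), the orange cube covered √(2.3² + 0.6²) ≈ 2.4 units.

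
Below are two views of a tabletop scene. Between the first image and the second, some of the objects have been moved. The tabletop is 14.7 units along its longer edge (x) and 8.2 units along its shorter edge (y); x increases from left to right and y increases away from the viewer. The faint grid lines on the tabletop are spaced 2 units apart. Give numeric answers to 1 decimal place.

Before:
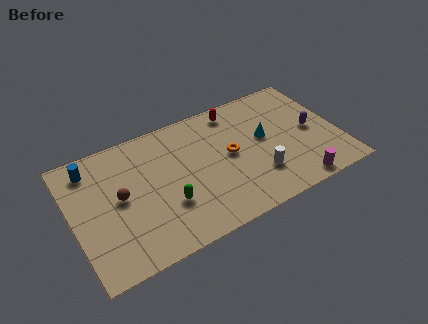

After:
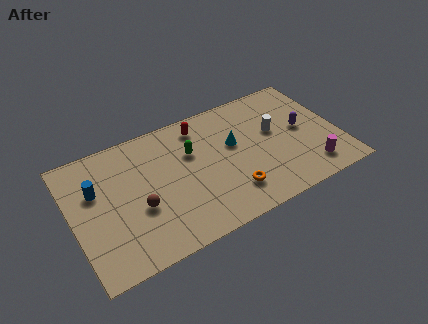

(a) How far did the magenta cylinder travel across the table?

1.1

The magenta cylinder was near (11.9, 0.8) before and (12.8, 1.5) after, so it travelled √(0.9² + 0.7²) ≈ 1.1 units.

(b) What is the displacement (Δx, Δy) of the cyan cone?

(-1.7, 0.3)

The cyan cone started near (10.7, 4.6) and ended near (9.0, 4.9).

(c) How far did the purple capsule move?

0.6

From (13.3, 4.0) to (12.8, 4.3), the purple capsule covered √(0.5² + 0.3²) ≈ 0.6 units.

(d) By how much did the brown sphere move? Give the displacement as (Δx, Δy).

(0.9, -1.1)

From the two frames, the brown sphere sits at roughly (2.6, 4.3) before and (3.5, 3.2) after.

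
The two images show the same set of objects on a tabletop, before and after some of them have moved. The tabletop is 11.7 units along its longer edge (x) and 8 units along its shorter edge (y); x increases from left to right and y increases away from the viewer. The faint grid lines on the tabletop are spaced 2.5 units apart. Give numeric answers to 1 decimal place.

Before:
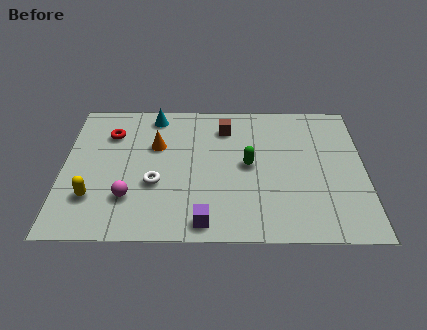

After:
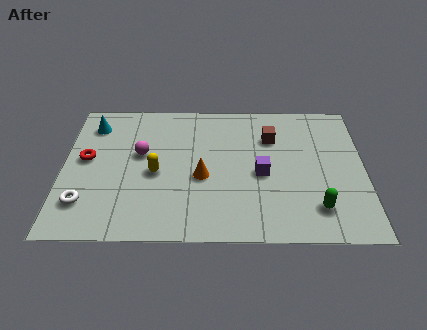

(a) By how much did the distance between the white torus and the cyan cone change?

+0.5

They were about 4.0 units apart before and 4.5 after — 0.5 units further apart.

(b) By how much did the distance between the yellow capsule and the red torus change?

-0.9

Before: roughly 3.7 units apart; after: 2.8. That's 0.9 units closer together.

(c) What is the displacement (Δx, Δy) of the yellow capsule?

(2.4, 1.4)

The yellow capsule was at about (1.2, 2.2) and moved to about (3.6, 3.6).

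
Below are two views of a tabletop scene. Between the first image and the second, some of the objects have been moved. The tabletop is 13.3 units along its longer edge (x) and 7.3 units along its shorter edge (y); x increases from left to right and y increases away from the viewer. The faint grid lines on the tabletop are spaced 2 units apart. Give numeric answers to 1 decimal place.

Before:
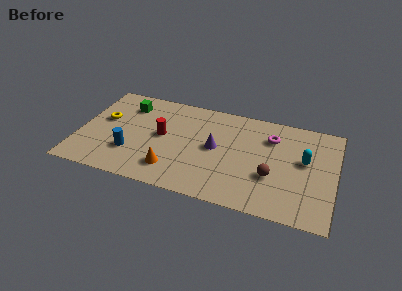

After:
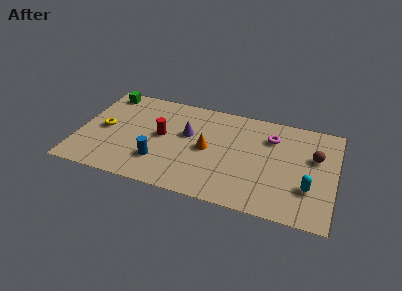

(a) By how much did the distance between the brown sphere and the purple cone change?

+3.4

They were about 3.2 units apart before and 6.6 after — 3.4 units further apart.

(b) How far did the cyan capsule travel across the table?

1.9

From (11.7, 4.2) to (12.0, 2.3), the cyan capsule covered √(0.3² + 1.9²) ≈ 1.9 units.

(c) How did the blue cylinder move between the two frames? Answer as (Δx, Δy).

(1.5, -0.2)

The blue cylinder was at about (2.8, 2.2) and moved to about (4.3, 2.0).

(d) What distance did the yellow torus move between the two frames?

0.7

The yellow torus was near (1.2, 4.3) before and (1.3, 3.6) after, so it travelled √(0.1² + 0.7²) ≈ 0.7 units.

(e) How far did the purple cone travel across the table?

1.6

The purple cone was near (7.1, 3.8) before and (5.6, 4.4) after, so it travelled √(1.5² + 0.6²) ≈ 1.6 units.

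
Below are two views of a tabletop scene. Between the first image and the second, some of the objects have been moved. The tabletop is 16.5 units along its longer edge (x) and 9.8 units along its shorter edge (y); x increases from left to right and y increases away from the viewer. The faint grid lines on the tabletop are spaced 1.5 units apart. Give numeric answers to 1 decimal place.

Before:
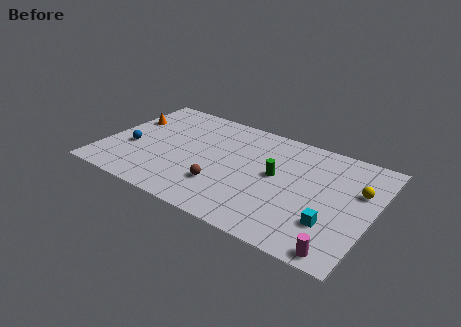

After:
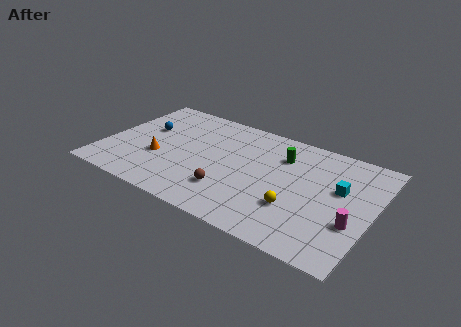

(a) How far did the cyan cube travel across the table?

3.1

From (14.3, 2.8) to (14.4, 5.9), the cyan cube covered √(0.1² + 3.1²) ≈ 3.1 units.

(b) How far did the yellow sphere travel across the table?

4.7

The yellow sphere was near (15.5, 6.3) before and (12.1, 3.1) after, so it travelled √(3.4² + 3.2²) ≈ 4.7 units.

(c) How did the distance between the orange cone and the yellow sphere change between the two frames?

-5.9

The distance was about 14.5 in the first image and 8.6 in the second, so they moved 5.9 units closer together.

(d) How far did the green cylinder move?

1.9

From (10.6, 5.3) to (10.7, 7.2), the green cylinder covered √(0.1² + 1.9²) ≈ 1.9 units.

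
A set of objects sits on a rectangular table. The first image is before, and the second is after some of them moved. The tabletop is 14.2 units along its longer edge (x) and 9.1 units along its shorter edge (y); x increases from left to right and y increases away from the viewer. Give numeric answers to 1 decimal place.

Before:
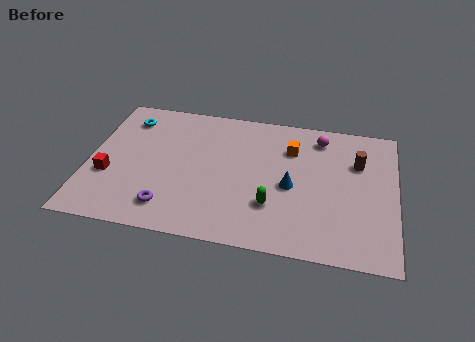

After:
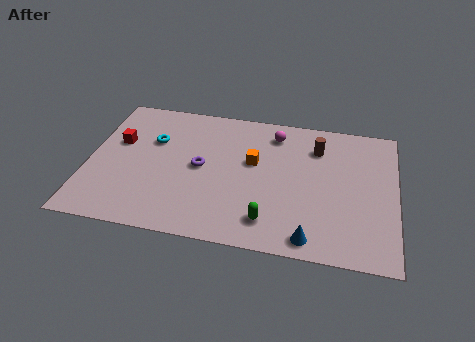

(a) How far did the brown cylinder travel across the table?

2.0

The brown cylinder moved from about (12.4, 6.2) to (10.5, 6.9), a distance of √(1.9² + 0.7²) ≈ 2.0.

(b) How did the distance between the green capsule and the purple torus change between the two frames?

-0.4

They were about 4.8 units apart before and 4.4 after — 0.4 units closer together.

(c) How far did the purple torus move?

3.2

The purple torus was near (3.9, 1.7) before and (5.2, 4.6) after, so it travelled √(1.3² + 2.9²) ≈ 3.2 units.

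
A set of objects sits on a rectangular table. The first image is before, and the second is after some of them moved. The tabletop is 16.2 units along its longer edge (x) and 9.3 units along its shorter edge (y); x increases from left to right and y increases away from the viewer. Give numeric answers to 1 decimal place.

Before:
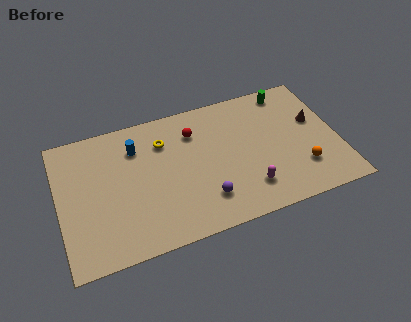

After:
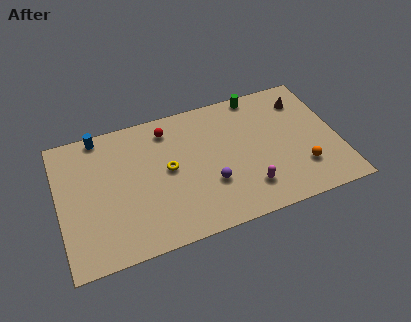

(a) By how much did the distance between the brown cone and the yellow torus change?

-0.4

They were about 8.9 units apart before and 8.5 after — 0.4 units closer together.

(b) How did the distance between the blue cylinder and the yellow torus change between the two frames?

+3.6

Before: roughly 1.6 units apart; after: 5.2. That's 3.6 units further apart.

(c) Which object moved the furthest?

the blue cylinder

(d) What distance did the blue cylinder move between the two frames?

2.5

The blue cylinder was near (4.6, 7.0) before and (2.6, 8.5) after, so it travelled √(2.0² + 1.5²) ≈ 2.5 units.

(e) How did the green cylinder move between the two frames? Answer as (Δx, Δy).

(-1.8, 0.3)

From the two frames, the green cylinder sits at roughly (13.7, 8.2) before and (11.9, 8.5) after.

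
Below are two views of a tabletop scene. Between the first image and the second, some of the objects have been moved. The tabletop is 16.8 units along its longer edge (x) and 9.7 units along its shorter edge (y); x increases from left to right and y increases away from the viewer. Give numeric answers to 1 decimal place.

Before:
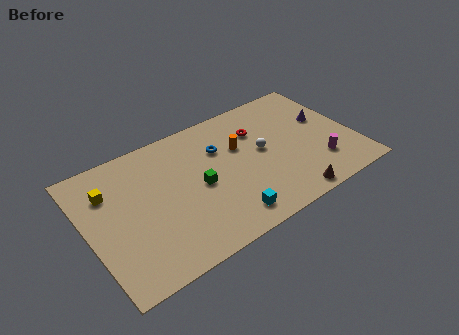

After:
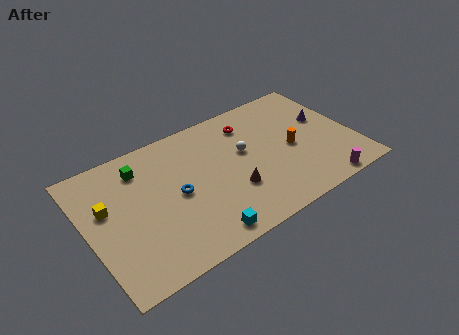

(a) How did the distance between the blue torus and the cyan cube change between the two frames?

-1.5

They were about 5.2 units apart before and 3.7 after — 1.5 units closer together.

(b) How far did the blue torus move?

3.7

The blue torus moved from about (8.6, 6.7) to (5.5, 4.7), a distance of √(3.1² + 2.0²) ≈ 3.7.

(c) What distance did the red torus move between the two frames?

0.9

The red torus was near (11.1, 6.9) before and (10.7, 7.7) after, so it travelled √(0.4² + 0.8²) ≈ 0.9 units.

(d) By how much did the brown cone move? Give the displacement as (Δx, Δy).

(-3.2, 2.3)

The brown cone started near (12.0, 0.9) and ended near (8.8, 3.2).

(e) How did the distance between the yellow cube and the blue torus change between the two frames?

-2.6

The distance was about 7.0 in the first image and 4.4 in the second, so they moved 2.6 units closer together.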